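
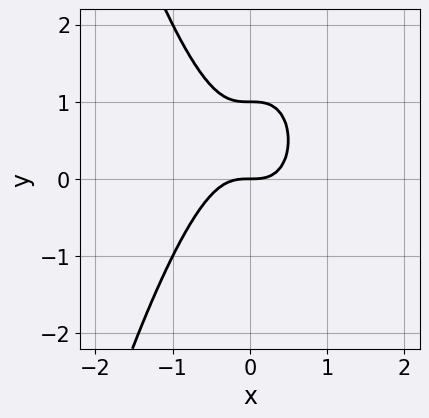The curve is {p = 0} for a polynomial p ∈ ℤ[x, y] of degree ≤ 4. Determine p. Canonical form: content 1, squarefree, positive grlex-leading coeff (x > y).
2*x^3 + y^2 - y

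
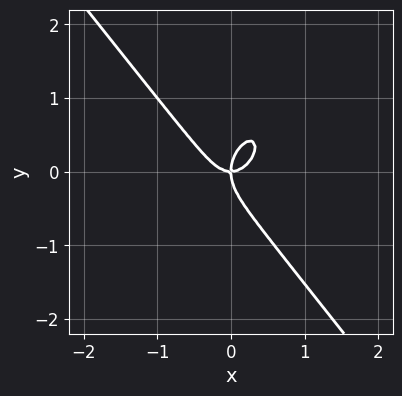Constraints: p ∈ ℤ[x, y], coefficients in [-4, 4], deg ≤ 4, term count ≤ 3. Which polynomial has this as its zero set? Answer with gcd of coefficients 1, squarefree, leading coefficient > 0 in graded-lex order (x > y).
Degree: no degree-2 curve has this shape, so deg p = 3.
Against the integer gridlines: one x-axis crossing is at x = 0; one y-axis crossing is at y = 0.
Putting this together gives p.

2*x^3 + y^3 - x*y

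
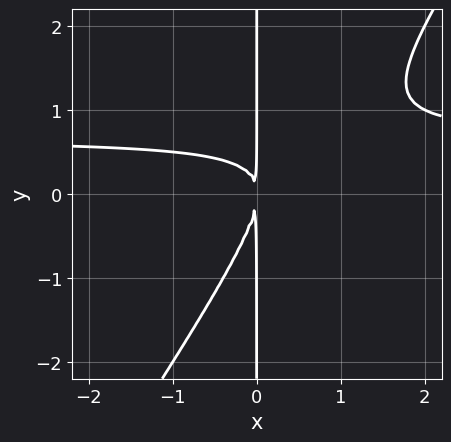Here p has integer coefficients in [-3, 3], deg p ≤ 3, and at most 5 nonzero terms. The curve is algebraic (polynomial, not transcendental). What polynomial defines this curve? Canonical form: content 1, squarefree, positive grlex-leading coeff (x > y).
3*x^2*y - 2*x*y^2 - 2*x^2

(a) The degree is 3 — a generic line meets the curve in up to 3 points.
(b) From the visible intercepts: every point of the y-axis in the box is on the curve.
(c) The integer polynomial consistent with all of this is the stated p.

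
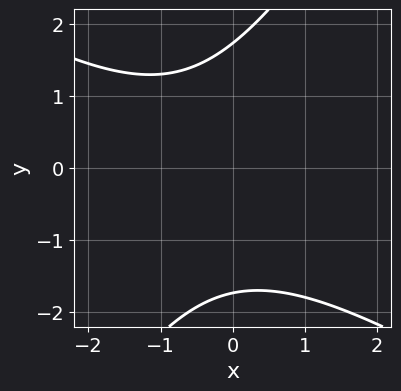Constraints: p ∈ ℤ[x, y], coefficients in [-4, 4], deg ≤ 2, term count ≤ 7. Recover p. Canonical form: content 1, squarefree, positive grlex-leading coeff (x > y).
1. Degree: the shape is more complex than any degree-1 curve, so deg p = 2.
2. Checking where it meets the axes: it misses every integer gridline on the x-axis.
3. The integer polynomial consistent with all of this is the stated p.

x^2 + x*y - y^2 + x + 3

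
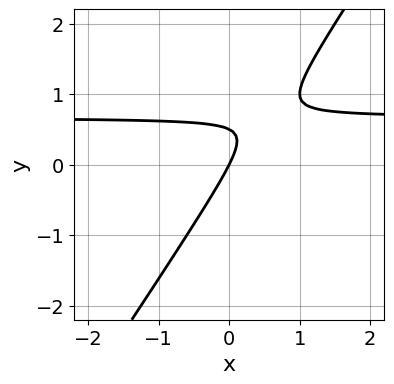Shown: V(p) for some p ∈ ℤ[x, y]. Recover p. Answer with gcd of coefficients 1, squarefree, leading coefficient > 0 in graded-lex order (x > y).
3*x*y - 2*y^2 - 2*x + y

1. deg p = 2. No degree-1 curve has this shape.
2. From the axis intercepts and sections: it crosses the x-axis at the gridline x = 0; it crosses the y-axis at the gridline y = 0.
3. Fitting integer coefficients to these (and the overall shape) gives p.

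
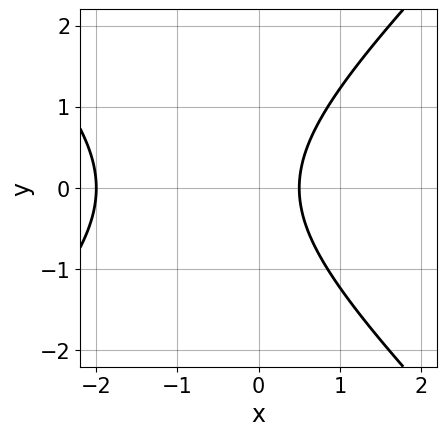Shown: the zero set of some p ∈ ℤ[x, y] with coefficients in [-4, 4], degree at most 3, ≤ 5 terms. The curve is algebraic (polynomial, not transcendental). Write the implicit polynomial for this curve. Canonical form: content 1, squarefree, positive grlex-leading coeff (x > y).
2*x^2 - 2*y^2 + 3*x - 2

The degree is 2 — no degree-1 curve has this shape.
Symmetries: mirror symmetry y ↦ −y ⇒ only even powers of y.
From the axis intercepts and sections: it misses every integer gridline on the y-axis; it crosses the x-axis at the gridline x = -2.
The integer polynomial consistent with all of this is the stated p.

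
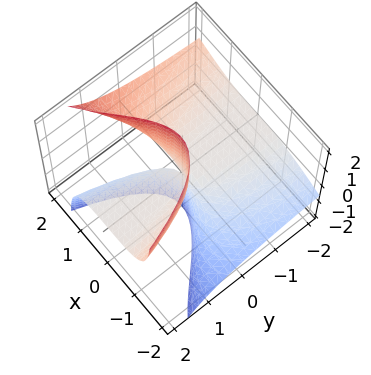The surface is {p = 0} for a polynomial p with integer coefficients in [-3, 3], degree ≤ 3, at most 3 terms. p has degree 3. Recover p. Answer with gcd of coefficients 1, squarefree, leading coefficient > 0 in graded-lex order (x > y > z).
(a) Degree: no degree-2 surface has this shape, so deg p = 3.
(b) Against the integer gridlines: it crosses the x-axis at the gridline x = 0; the visible y-axis segment lies entirely on the surface.
(c) Assembling these constraints gives the stated polynomial.

x^3 - 2*x^2*z + 3*y*z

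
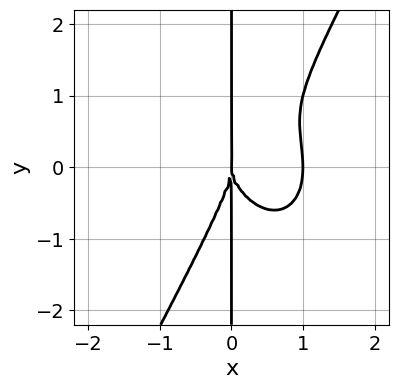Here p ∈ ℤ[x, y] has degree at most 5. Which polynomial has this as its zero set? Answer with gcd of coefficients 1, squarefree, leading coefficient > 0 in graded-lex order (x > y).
1. deg p = 4. No degree-3 curve has this shape.
2. Reading off the gridlines: the visible y-axis segment lies entirely on the curve; among the integer gridlines, it crosses the x-axis at x ∈ {0, 1}.
3. Together with the visible shape, these determine p as stated.

3*x^4 + x^2*y^2 - x*y^3 - 3*x^3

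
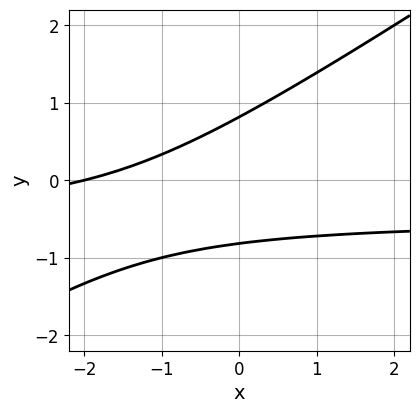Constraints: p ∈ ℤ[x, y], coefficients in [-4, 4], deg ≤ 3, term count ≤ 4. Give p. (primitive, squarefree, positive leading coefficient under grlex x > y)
2*x*y - 3*y^2 + x + 2

(a) Degree: a generic line meets the curve in up to 2 points, so deg p = 2.
(b) From the visible intercepts: one x-axis crossing is at x = -2.
(c) Solving for integer coefficients yields p as stated.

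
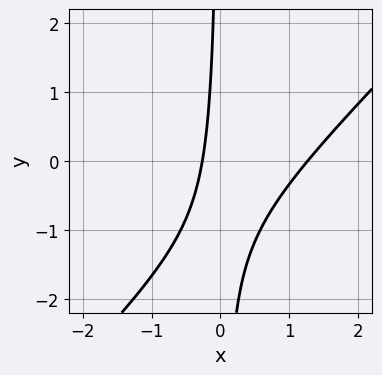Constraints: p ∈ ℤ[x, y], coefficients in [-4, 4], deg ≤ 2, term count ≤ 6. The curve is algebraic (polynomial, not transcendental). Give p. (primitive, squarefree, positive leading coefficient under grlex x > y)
(a) deg p = 2. No degree-1 curve has this shape.
(b) Reading off the gridlines: the curve avoids every integer y-axis point in the box.
(c) These observations pin down the coefficients.

3*x^2 - 3*x*y - 3*x - 1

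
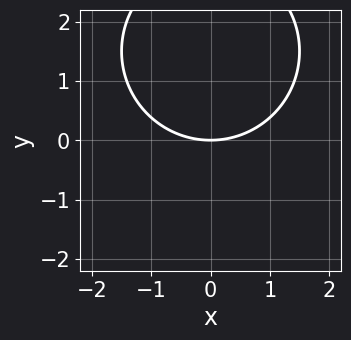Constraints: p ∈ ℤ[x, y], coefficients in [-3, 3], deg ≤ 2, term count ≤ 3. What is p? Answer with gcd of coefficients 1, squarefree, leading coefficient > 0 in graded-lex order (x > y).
1. Degree: the shape is more complex than any degree-1 curve, so deg p = 2.
2. Symmetries: it's symmetric under x → −x, forcing even powers of x.
3. From the axis intercepts and sections: one x-axis crossing is at x = 0; it crosses the y-axis at the gridline y = 0.
4. The integer polynomial consistent with all of this is the stated p.

x^2 + y^2 - 3*y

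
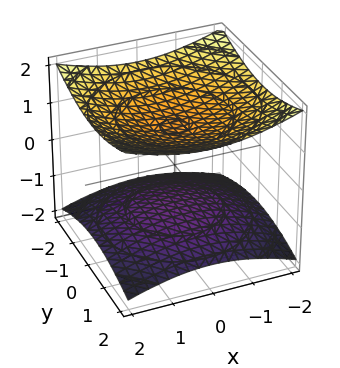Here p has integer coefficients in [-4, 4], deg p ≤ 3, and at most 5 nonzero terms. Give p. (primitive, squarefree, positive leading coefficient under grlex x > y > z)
x^2 + y^2 - 3*z^2 + 3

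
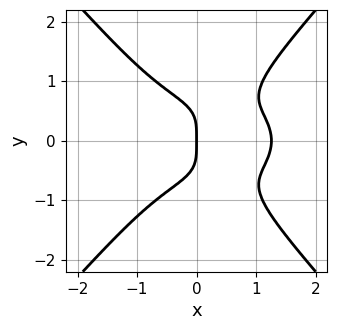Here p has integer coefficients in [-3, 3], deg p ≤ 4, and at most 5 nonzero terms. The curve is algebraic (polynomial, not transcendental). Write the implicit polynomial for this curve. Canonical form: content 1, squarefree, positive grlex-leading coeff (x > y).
First, degree: no degree-3 curve has this shape, so deg p = 4.
Then, symmetries: mirror symmetry y ↦ −y ⇒ only even powers of y.
Next, from the axis intercepts and sections: it crosses the y-axis at the gridline y = 0; it meets the x-axis at x = 0 (among the integer gridlines).
Finally, matching integer coefficients to the picture gives p.

x^4 + 3*x^2*y^2 - 3*y^4 - 2*x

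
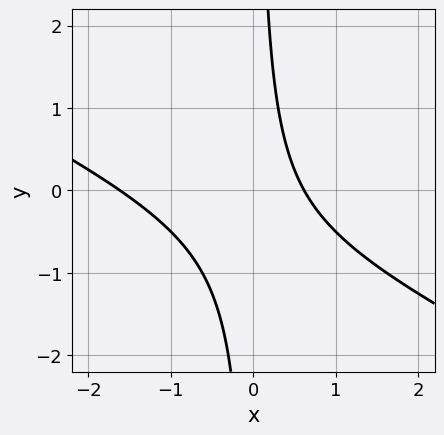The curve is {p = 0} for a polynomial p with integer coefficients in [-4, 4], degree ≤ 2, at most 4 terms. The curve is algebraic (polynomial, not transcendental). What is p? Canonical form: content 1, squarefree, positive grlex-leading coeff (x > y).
First, deg p = 2.
Next, reading off the gridlines: it misses every integer gridline on the y-axis.
Finally, these observations pin down the coefficients.

x^2 + 2*x*y + x - 1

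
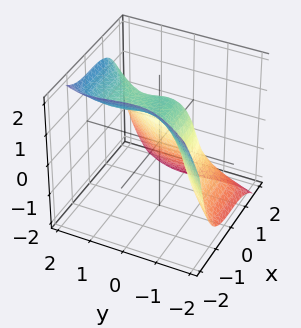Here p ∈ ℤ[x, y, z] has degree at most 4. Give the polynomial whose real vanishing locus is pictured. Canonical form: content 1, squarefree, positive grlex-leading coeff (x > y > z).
3*x^3 - 2*y^3 + 2*y^2*z + z^3 - 2

First, degree: the shape is more complex than any degree-2 surface, so deg p = 3.
Next, from the axis intercepts and sections: it crosses the y-axis at the gridline y = -1.
Finally, together with the visible shape, these determine p as stated.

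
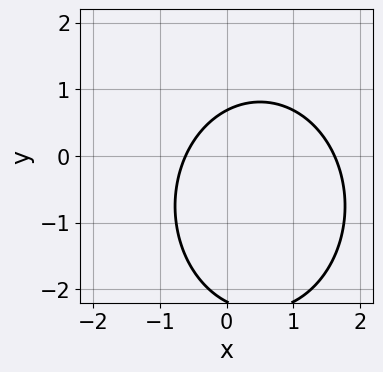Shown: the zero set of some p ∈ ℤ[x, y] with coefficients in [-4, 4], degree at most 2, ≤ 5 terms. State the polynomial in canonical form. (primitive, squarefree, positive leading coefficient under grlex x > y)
3*x^2 + 2*y^2 - 3*x + 3*y - 3

Degree: the shape is more complex than any degree-1 curve, so deg p = 2.
Matching integer coefficients to the picture gives p.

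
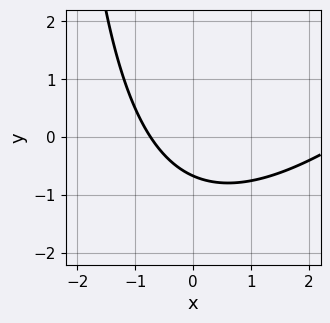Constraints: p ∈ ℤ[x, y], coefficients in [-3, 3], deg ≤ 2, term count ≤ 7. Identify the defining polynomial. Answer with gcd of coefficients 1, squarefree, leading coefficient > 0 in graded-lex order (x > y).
1. Degree: the shape is more complex than any degree-1 curve, so deg p = 2.
2. Solving for integer coefficients yields p as stated.

x^2 - x*y - 2*x - 3*y - 2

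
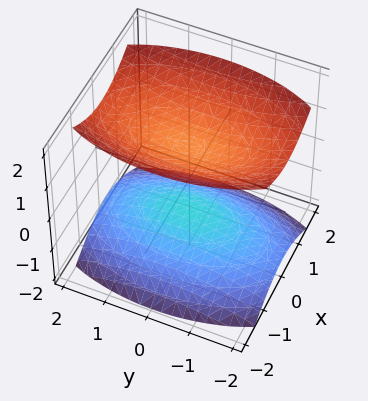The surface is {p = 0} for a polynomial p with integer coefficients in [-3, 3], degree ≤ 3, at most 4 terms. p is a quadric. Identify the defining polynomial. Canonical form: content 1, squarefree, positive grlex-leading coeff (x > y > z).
3*x^2 + y^2 - 3*z^2 + 3

1. The picture has 2 separate pieces. They look like related sheets of one shape, so recover p as a whole.
2. The degree is 2 — two sheets facing apart; a quadric.
3. Symmetries: the y ↦ −y reflection is a symmetry, so y appears only in even powers; it's symmetric under x → −x, forcing even powers of x; the z ↦ −z reflection is a symmetry, so z appears only in even powers.
4. Reading off the gridlines: the surface avoids every integer y-axis point in the box; no x-intercept at any integer in the box; the z-axis gridline crossings are at z ∈ {-1, 1}.
5. Solving for integer coefficients yields p as stated.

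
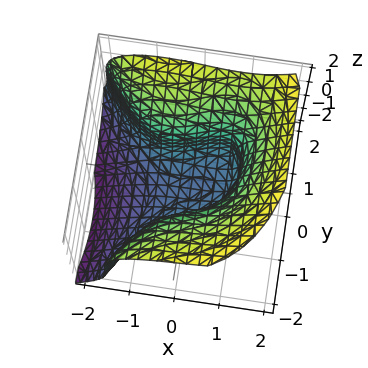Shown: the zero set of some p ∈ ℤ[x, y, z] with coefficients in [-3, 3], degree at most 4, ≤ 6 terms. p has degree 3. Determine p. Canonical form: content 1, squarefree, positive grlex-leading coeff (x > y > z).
2*x^3 - 2*z^3 - 2*x*y + 3*y^2 - 2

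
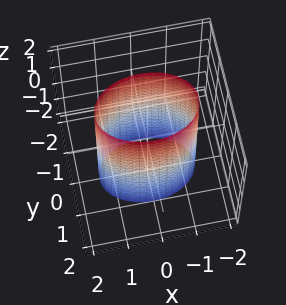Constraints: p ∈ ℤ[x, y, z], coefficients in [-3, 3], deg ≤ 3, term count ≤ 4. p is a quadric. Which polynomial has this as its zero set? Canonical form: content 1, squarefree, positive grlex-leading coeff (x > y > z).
1. deg p = 2. A cylinder; a quadric.
2. Symmetries: the y ↦ −y reflection is a symmetry, so y appears only in even powers; the x ↦ −x reflection is a symmetry, so x appears only in even powers; it's symmetric under z → −z, forcing even powers of z.
3. Reading off the gridlines: no z-intercept at any integer in the box; the y-axis gridline crossings are at y ∈ {-1, 1}.
4. These observations pin down the coefficients.

x^2 + 2*y^2 - 2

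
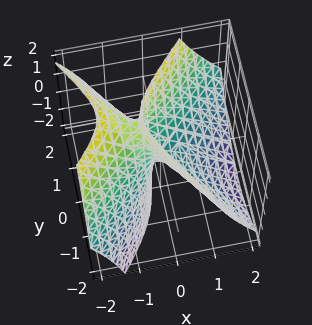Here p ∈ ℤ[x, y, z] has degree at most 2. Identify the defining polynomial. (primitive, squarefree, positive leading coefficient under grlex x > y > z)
First, deg p = 2. The shape is more complex than any degree-1 surface.
Then, observable constraints: it meets the z-axis at z = 0 (among the integer gridlines); it meets the y-axis at y = 0 (among the integer gridlines).
Finally, assembling these constraints gives the stated polynomial.

3*x^2 - x*y + 3*x*z - 2*y^2 + z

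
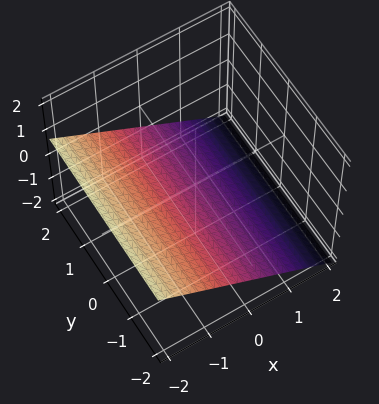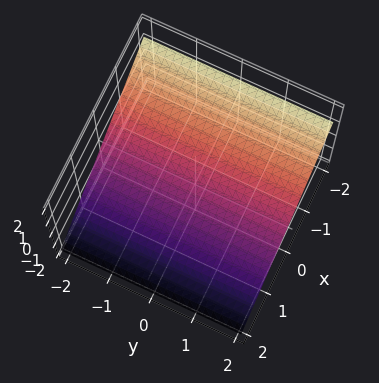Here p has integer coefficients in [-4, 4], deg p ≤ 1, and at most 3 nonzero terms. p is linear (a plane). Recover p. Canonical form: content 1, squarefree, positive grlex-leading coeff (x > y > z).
2*x + 3*z + 2

1. The degree is 1 — the surface is flat (a plane).
2. Checking where it meets the axes: it meets the x-axis at x = -1 (among the integer gridlines); it misses every integer gridline on the y-axis.
3. The integer polynomial consistent with all of this is the stated p.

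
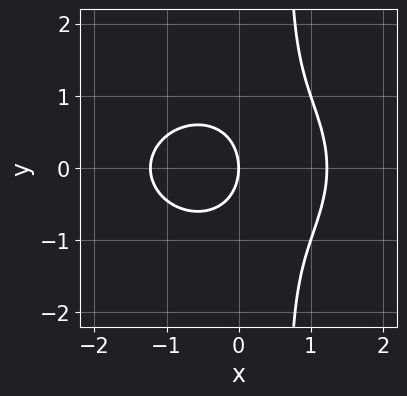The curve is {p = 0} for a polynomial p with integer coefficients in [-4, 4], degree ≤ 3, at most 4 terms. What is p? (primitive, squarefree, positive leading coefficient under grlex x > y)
First, deg p = 3.
Then, symmetries: mirror symmetry y ↦ −y ⇒ only even powers of y.
Next, checking where it meets the axes: it meets the x-axis at x = 0 (among the integer gridlines); it meets the y-axis at y = 0 (among the integer gridlines).
Finally, assembling these constraints gives the stated polynomial.

2*x^3 + 3*x*y^2 - 2*y^2 - 3*x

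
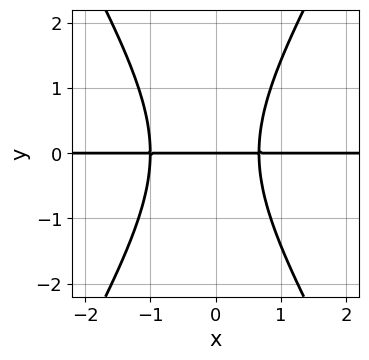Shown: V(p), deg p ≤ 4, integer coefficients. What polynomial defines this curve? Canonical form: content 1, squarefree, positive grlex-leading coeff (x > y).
3*x^2*y - y^3 + x*y - 2*y

(a) Degree: no degree-2 curve has this shape, so deg p = 3.
(b) Against the integer gridlines: it meets the y-axis at y = 0 (among the integer gridlines); the visible x-axis segment lies entirely on the curve.
(c) Fitting integer coefficients to these (and the overall shape) gives p.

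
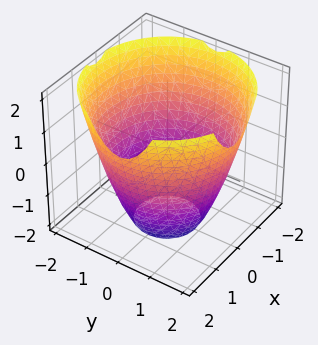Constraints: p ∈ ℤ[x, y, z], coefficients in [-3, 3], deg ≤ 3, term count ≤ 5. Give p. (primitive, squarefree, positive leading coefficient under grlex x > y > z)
x^2 + y^2 - z - 3

(a) The degree is 2 — no degree-1 surface has this shape.
(b) By symmetry, the z-axis is an axis of rotation, so x and y enter only as x² + y².
(c) From the visible intercepts: no z-intercept at any integer in the box; a circular section at z = -2 has radius exactly 1.
(d) Putting this together gives p.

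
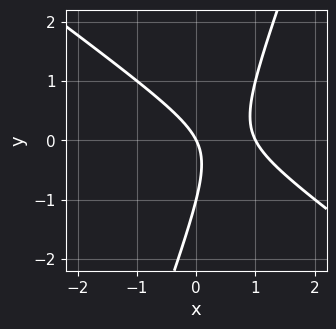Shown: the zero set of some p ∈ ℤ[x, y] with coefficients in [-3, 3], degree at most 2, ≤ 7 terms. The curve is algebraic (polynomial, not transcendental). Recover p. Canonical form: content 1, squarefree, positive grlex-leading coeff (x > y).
2*x^2 + 2*x*y - y^2 - 2*x - y

The degree is 2 — the shape is more complex than any degree-1 curve.
Against the integer gridlines: the x-axis gridline crossings are at x ∈ {0, 1}; the y-axis gridline crossings are at y ∈ {-1, 0}.
The integer polynomial consistent with all of this is the stated p.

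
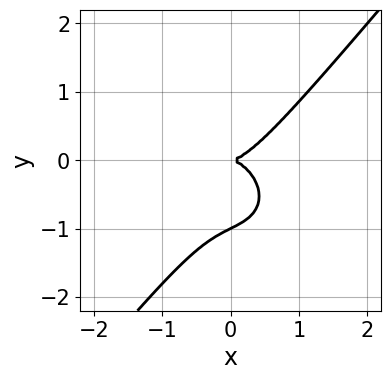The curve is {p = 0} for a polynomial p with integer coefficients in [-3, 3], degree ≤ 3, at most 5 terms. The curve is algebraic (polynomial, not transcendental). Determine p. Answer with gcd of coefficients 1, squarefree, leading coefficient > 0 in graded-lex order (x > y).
The degree is 3 — no degree-2 curve has this shape.
From the visible intercepts: the y-axis gridline crossings are at y ∈ {-1, 0}; it crosses the x-axis at the gridline x = 0.
Together with the visible shape, these determine p as stated.

2*x^3 + x*y^2 - 2*y^3 - 2*y^2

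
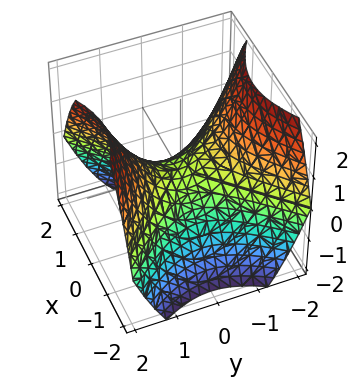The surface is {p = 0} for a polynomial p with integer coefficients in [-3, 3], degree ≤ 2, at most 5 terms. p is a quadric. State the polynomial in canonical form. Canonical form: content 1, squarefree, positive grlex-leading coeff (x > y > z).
1. Degree: a saddle surface; a quadric, so deg p = 2.
2. Symmetries: mirror symmetry y ↦ −y ⇒ only even powers of y; the x ↦ −x reflection is a symmetry, so x appears only in even powers.
3. Checking where it meets the axes: it crosses the z-axis at the gridline z = 0; it crosses the y-axis at the gridline y = 0.
4. Assembling these constraints gives the stated polynomial.

2*x^2 - 2*y^2 + 3*z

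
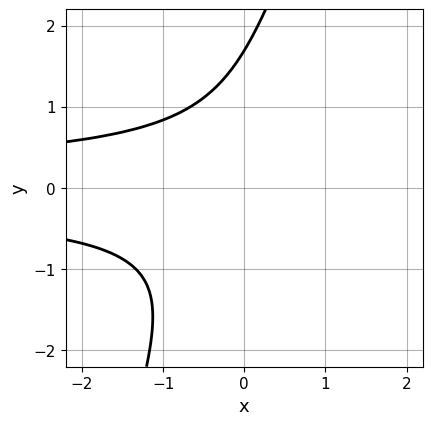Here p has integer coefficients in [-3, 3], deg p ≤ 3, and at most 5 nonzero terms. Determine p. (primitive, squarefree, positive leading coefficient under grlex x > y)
Degree: a generic line meets the curve in up to 3 points, so deg p = 3.
From the axis intercepts and sections: no x-intercept at any integer in the box.
The integer polynomial consistent with all of this is the stated p.

3*x*y^2 - y^3 + y^2 + 2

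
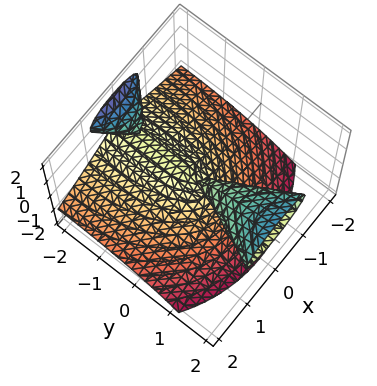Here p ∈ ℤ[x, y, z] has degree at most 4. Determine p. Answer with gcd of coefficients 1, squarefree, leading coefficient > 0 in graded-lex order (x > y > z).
(a) There are 2 components. Treating them together as one polynomial.
(b) Degree: no degree-2 surface has this shape, so deg p = 3.
(c) Against the integer gridlines: it meets the z-axis at z = 0 (among the integer gridlines); every point of the y-axis in the box is on the surface; one x-axis crossing is at x = 0.
(d) Fitting integer coefficients to these (and the overall shape) gives p.

y^2*z - 2*y*z^2 - 3*z^3 - 3*x^2 + 2*y*z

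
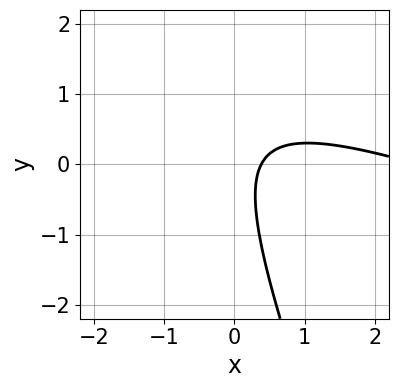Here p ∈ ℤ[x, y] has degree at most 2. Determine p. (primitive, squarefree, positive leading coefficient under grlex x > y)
1. deg p = 2. No degree-1 curve has this shape.
2. Checking where it meets the axes: it misses every integer gridline on the y-axis.
3. The integer polynomial consistent with all of this is the stated p.

x^2 + 3*x*y + y^2 - 3*x + 1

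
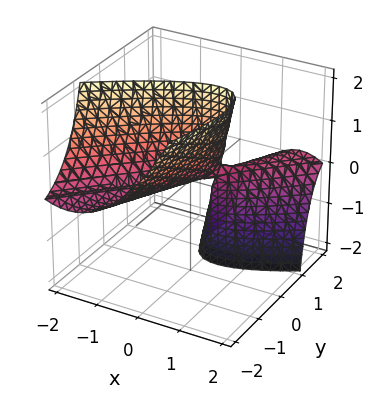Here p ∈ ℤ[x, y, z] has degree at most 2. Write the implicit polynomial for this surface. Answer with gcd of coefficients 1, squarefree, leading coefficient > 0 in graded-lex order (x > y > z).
First, degree: no degree-1 surface has this shape, so deg p = 2.
Then, from the visible intercepts: one z-axis crossing is at z = 0; it meets the x-axis at x = 0 (among the integer gridlines); it crosses the y-axis at the gridline y = 0.
Finally, assembling these constraints gives the stated polynomial.

2*x^2 - 3*x*y + y^2 + 2*y*z - z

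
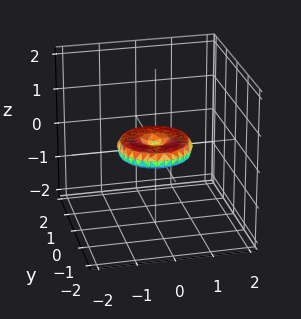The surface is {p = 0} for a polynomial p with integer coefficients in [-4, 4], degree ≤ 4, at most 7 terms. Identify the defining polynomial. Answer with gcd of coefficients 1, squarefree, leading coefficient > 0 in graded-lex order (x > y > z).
x^4 + 2*x^2*y^2 + y^4 - x^2 - y^2 + 3*z^2

deg p = 4. The shape is more complex than any degree-3 surface.
Symmetries: the z-axis is an axis of rotation, so x and y enter only as x² + y².
Observable constraints: among the integer gridlines, it crosses the y-axis at y ∈ {-1, 0, 1}; it crosses the z-axis at the gridline z = 0.
Together with the visible shape, these determine p as stated. Check: (1, 0, 0) on the x-axis lies on the surface, and p(1, 0, 0) = 0. ✓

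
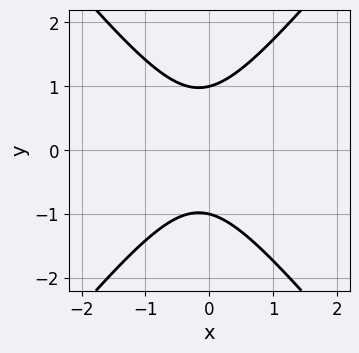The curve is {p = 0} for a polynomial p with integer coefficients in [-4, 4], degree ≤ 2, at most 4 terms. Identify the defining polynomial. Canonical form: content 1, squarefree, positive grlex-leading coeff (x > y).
1. The degree is 2 — no degree-1 curve has this shape.
2. Symmetries: the y ↦ −y reflection is a symmetry, so y appears only in even powers.
3. From the axis intercepts and sections: it misses every integer gridline on the x-axis; the y-axis gridline crossings are at y ∈ {-1, 1}.
4. The integer polynomial consistent with all of this is the stated p.

3*x^2 - 2*y^2 + x + 2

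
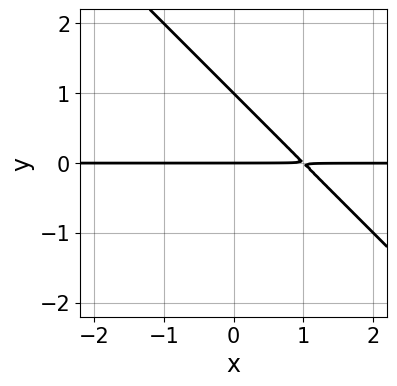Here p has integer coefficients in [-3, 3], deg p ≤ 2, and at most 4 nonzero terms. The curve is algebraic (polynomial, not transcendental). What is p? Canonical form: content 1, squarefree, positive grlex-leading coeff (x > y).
x*y + y^2 - y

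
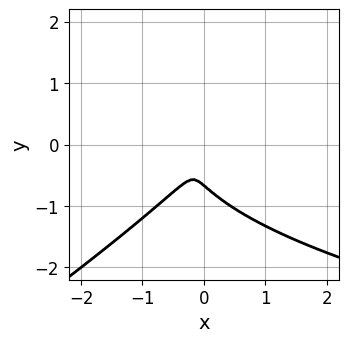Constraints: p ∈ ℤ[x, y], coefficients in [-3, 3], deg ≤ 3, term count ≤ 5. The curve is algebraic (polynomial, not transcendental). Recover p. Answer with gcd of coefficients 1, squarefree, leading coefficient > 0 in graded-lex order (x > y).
2*x*y^2 - 3*y^3 - 3*x^2 + 3*x*y - 2*y^2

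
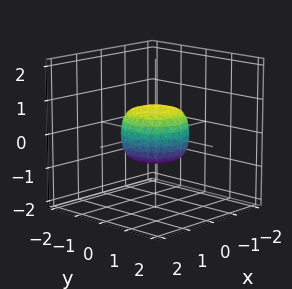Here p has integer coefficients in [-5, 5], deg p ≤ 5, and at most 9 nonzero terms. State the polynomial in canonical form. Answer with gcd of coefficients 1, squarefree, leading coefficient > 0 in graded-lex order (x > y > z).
First, degree: no degree-3 surface has this shape, so deg p = 4.
Then, symmetries: the z-axis is an axis of rotation, so x and y enter only as x² + y².
Next, checking where it meets the axes: the x-axis gridline crossings are at x ∈ {-1, 1}; a circular section at z = 0 has radius exactly 1; among the integer gridlines, it crosses the y-axis at y ∈ {-1, 1}.
Finally, putting this together gives p.

2*x^4 + 4*x^2*y^2 + 2*y^4 - x^2 - y^2 + 2*z^2 - 1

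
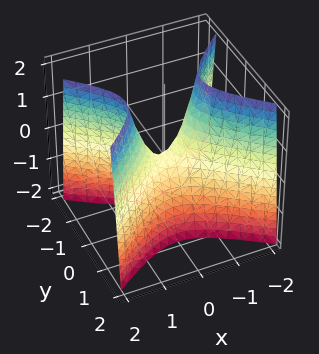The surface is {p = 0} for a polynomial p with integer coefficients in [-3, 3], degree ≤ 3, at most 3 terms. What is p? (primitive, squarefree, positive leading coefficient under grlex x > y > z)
(a) Degree: a hyperbolic paraboloid; a quadric, so deg p = 2.
(b) Symmetries: it's symmetric under x → −x, forcing even powers of x; it's symmetric under y → −y, forcing even powers of y.
(c) From the axis intercepts and sections: one z-axis crossing is at z = 0; it crosses the y-axis at the gridline y = 0; it crosses the x-axis at the gridline x = 0.
(d) These observations pin down the coefficients.

2*x^2 - 3*y^2 - z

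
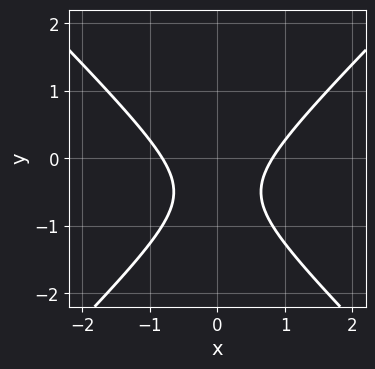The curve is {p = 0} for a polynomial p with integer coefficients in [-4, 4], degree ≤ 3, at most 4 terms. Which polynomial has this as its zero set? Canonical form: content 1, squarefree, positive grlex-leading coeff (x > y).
3*x^2 - 3*y^2 - 3*y - 2

First, degree: the shape is more complex than any degree-1 curve, so deg p = 2.
Next, symmetries: the x ↦ −x reflection is a symmetry, so x appears only in even powers.
Then, checking where it meets the axes: no y-intercept at any integer in the box.
Finally, these observations pin down the coefficients.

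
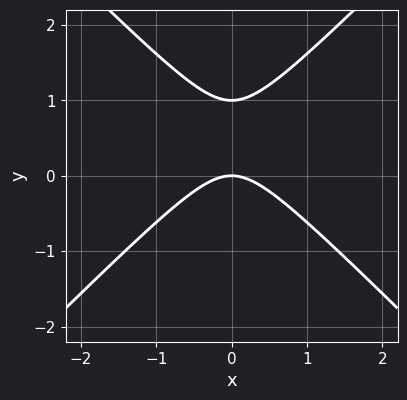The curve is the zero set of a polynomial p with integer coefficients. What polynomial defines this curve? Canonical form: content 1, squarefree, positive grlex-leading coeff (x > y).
1. The degree is 2 — the shape is more complex than any degree-1 curve.
2. Symmetries: the x ↦ −x reflection is a symmetry, so x appears only in even powers.
3. Reading off the gridlines: the y-axis gridline crossings are at y ∈ {0, 1}; one x-axis crossing is at x = 0.
4. Together with the visible shape, these determine p as stated.

x^2 - y^2 + y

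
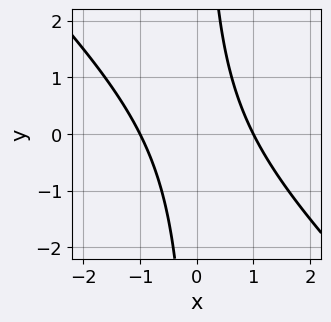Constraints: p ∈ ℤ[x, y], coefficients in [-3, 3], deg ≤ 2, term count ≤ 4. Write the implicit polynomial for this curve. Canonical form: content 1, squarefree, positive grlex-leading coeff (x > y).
x^2 + x*y - 1

1. The degree is 2 — the shape is more complex than any degree-1 curve.
2. Against the integer gridlines: it misses every integer gridline on the y-axis; the x-axis gridline crossings are at x ∈ {-1, 1}.
3. These observations pin down the coefficients.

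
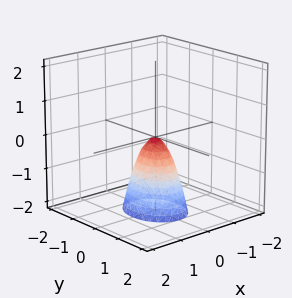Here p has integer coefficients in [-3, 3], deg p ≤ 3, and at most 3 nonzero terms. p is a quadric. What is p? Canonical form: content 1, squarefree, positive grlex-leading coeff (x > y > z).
3*x^2 + 2*y^2 + z

First, degree: a paraboloid; a quadric, so deg p = 2.
Next, symmetries: mirror symmetry x ↦ −x ⇒ only even powers of x; it's symmetric under y → −y, forcing even powers of y.
Next, against the integer gridlines: one y-axis crossing is at y = 0; it crosses the z-axis at the gridline z = 0; one x-axis crossing is at x = 0.
Finally, assembling these constraints gives the stated polynomial.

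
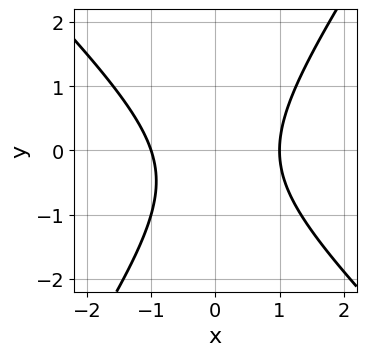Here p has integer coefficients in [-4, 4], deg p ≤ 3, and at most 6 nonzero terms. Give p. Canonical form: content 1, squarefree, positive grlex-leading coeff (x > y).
deg p = 2. The shape is more complex than any degree-1 curve.
Reading off the gridlines: among the integer gridlines, it crosses the x-axis at x ∈ {-1, 1}; the curve avoids every integer y-axis point in the box.
These observations pin down the coefficients.

3*x^2 + x*y - 2*y^2 - y - 3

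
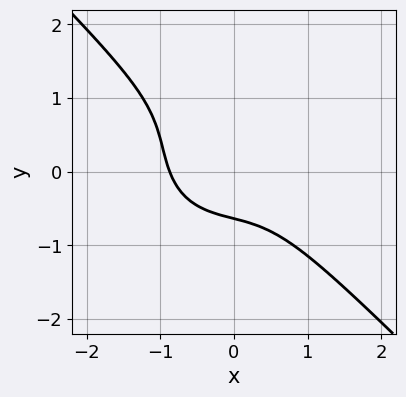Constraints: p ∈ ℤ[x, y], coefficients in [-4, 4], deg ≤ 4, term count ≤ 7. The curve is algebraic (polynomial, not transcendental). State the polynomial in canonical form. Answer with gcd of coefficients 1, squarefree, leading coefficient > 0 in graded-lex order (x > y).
1. deg p = 3. No degree-2 curve has this shape.
2. Solving for integer coefficients yields p as stated.

3*x^3 + 3*y^3 - 3*x*y - 3*y^2 + 2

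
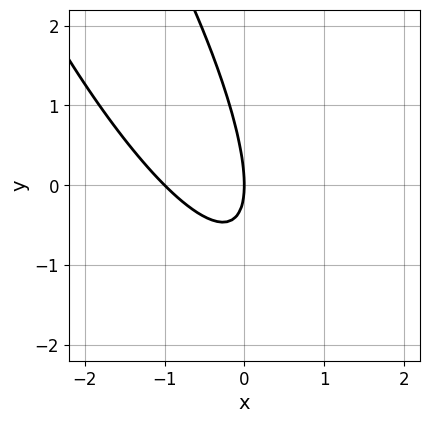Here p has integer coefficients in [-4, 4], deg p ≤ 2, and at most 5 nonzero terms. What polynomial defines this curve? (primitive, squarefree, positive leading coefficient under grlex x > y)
3*x^2 + 3*x*y + y^2 + 3*x

(a) The degree is 2 — no degree-1 curve has this shape.
(b) Against the integer gridlines: among the integer gridlines, it crosses the x-axis at x ∈ {-1, 0}; it meets the y-axis at y = 0 (among the integer gridlines).
(c) Assembling these constraints gives the stated polynomial.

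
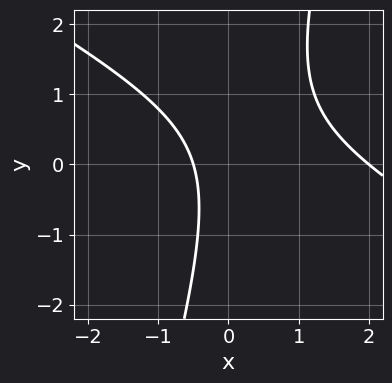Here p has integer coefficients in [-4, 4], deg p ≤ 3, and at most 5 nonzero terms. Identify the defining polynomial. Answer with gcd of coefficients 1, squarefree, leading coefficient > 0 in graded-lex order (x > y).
(a) The degree is 2 — a generic line meets the curve in up to 2 points.
(b) Against the integer gridlines: it crosses the x-axis at the gridline x = 2; it misses every integer gridline on the y-axis.
(c) These observations pin down the coefficients.

2*x^2 + 3*x*y - y^2 - 3*x - 2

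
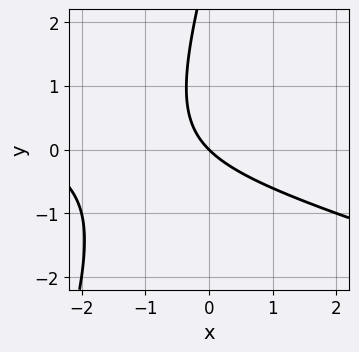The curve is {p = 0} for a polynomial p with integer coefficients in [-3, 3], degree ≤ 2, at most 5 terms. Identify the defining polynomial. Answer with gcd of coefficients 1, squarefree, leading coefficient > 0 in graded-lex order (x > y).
x^2 + 3*x*y - y^2 + 3*x + 3*y

(a) The degree is 2 — a generic line meets the curve in up to 2 points.
(b) Checking where it meets the axes: one y-axis crossing is at y = 0; it meets the x-axis at x = 0 (among the integer gridlines).
(c) These observations pin down the coefficients.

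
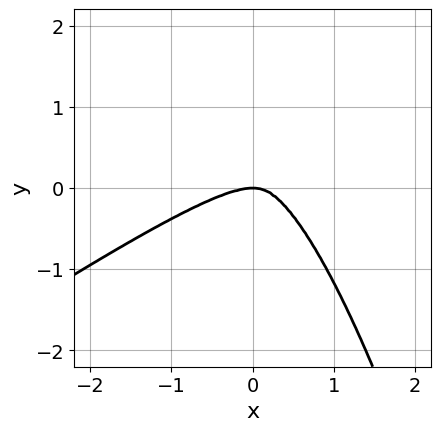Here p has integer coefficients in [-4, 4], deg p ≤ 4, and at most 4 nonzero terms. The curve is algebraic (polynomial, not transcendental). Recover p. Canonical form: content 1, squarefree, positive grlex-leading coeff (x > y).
deg p = 4. A generic line meets the curve in up to 4 points.
From the visible intercepts: it crosses the y-axis at the gridline y = 0; one x-axis crossing is at x = 0.
Solving for integer coefficients yields p as stated.

2*x^4 - 3*x^3*y + 2*x^2*y + 2*y^3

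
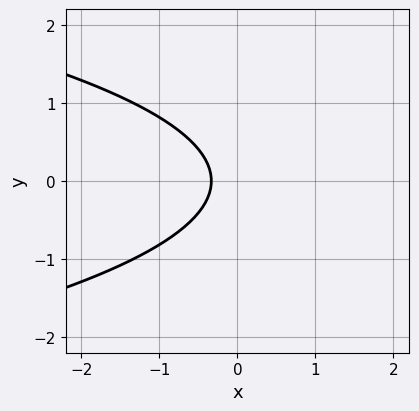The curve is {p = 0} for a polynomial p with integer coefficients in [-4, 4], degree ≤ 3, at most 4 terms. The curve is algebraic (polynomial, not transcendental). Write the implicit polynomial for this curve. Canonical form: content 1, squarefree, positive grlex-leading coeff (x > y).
(a) The degree is 2 — the shape is more complex than any degree-1 curve.
(b) Symmetries: the y ↦ −y reflection is a symmetry, so y appears only in even powers.
(c) Checking where it meets the axes: the curve avoids every integer y-axis point in the box.
(d) These observations pin down the coefficients.

3*y^2 + 3*x + 1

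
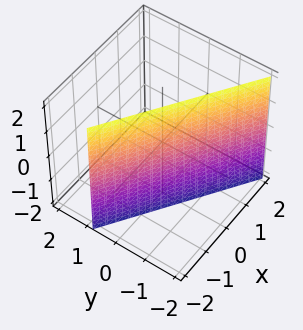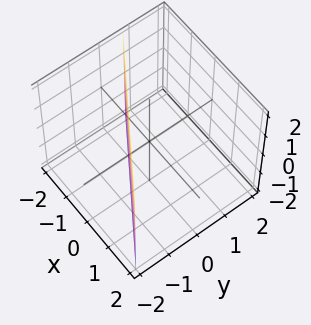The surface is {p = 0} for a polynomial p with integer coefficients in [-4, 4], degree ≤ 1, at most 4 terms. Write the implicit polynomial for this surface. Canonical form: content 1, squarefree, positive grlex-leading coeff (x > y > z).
2*x + 3*y + 2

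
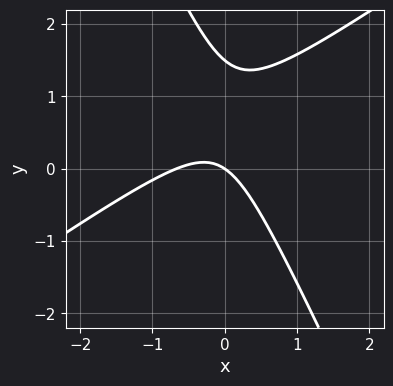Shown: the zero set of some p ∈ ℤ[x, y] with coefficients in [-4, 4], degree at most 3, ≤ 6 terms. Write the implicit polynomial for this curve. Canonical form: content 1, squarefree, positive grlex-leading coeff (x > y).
3*x^2 - 3*x*y - 2*y^2 + 2*x + 3*y

(a) The degree is 2 — the shape is more complex than any degree-1 curve.
(b) Against the integer gridlines: it meets the y-axis at y = 0 (among the integer gridlines); one x-axis crossing is at x = 0.
(c) Putting this together gives p.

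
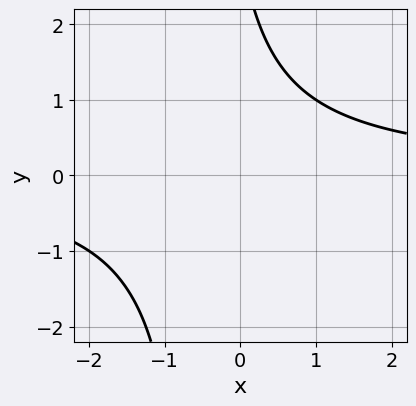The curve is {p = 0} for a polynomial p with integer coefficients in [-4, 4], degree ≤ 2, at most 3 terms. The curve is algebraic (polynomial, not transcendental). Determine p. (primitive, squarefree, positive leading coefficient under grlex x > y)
2*x*y + y - 3

First, deg p = 2.
Next, from the axis intercepts and sections: no y-intercept at any integer in the box; the curve avoids every integer x-axis point in the box.
Finally, fitting integer coefficients to these (and the overall shape) gives p.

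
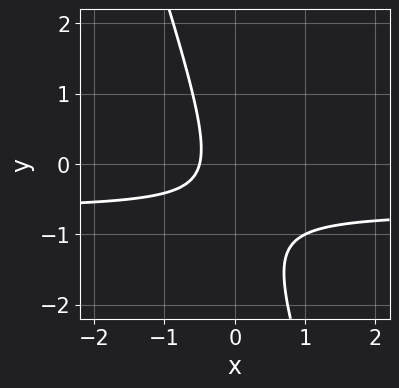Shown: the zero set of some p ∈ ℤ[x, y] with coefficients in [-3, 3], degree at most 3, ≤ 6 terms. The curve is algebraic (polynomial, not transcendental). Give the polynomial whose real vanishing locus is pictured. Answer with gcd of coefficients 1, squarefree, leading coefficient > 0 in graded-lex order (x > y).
3*x*y + y^2 + 2*x + y + 1

1. deg p = 2.
2. Observable constraints: the curve avoids every integer y-axis point in the box.
3. These observations pin down the coefficients.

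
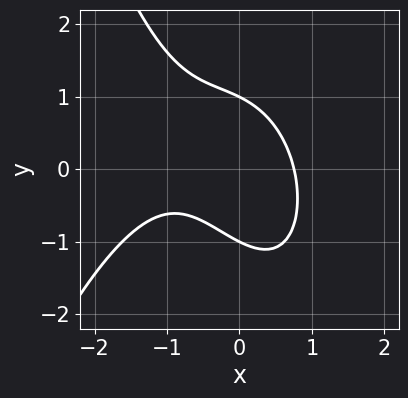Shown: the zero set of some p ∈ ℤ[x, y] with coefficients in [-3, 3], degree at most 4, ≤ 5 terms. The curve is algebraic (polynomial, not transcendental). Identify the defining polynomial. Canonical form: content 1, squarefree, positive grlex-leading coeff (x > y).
x^3 + x^2 + x*y + y^2 - 1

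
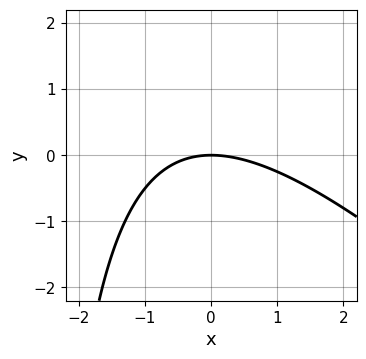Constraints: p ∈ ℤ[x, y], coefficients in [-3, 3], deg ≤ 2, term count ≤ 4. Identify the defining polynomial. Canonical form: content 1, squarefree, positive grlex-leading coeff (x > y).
1. The degree is 2 — no degree-1 curve has this shape.
2. From the visible intercepts: one x-axis crossing is at x = 0; one y-axis crossing is at y = 0.
3. Fitting integer coefficients to these (and the overall shape) gives p.

x^2 + x*y + 3*y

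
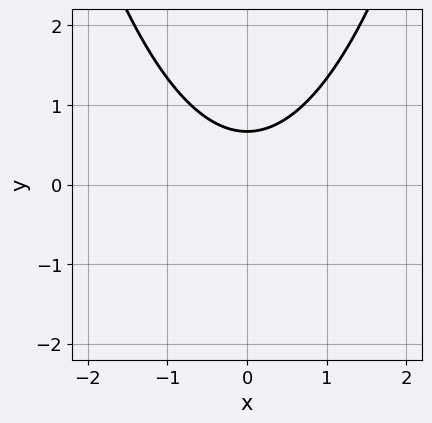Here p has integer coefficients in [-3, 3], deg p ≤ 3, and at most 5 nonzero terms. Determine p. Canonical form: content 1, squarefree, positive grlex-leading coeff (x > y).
2*x^2 - 3*y + 2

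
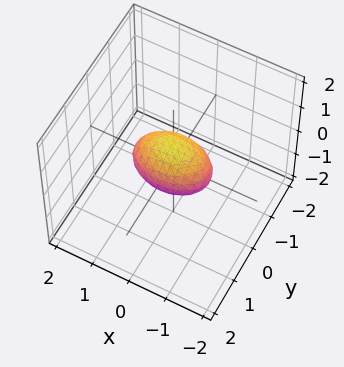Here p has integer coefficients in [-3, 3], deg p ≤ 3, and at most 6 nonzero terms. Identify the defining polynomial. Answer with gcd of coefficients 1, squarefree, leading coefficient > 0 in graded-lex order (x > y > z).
x^2 + 2*y^2 + 2*z^2 - 1

The degree is 2 — a closed, bounded, convex surface; a quadric.
Symmetries: it's symmetric under z → −z, forcing even powers of z; it's symmetric under x → −x, forcing even powers of x; it's symmetric under y → −y, forcing even powers of y.
From the axis intercepts and sections: among the integer gridlines, it crosses the x-axis at x ∈ {-1, 1}.
Together with the visible shape, these determine p as stated.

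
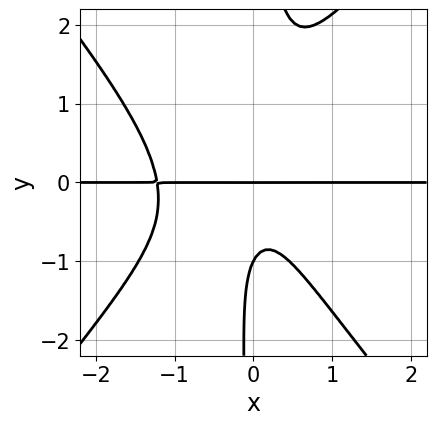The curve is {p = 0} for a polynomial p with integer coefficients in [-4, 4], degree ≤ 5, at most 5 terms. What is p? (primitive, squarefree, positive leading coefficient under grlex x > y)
(a) The degree is 4 — a generic line meets the curve in up to 4 points.
(b) From the visible intercepts: the visible x-axis segment lies entirely on the curve; among the integer gridlines, it crosses the y-axis at y ∈ {-1, 0}.
(c) Putting this together gives p.

3*x^3*y - 2*x*y^3 + 3*x^2*y + y^2 + y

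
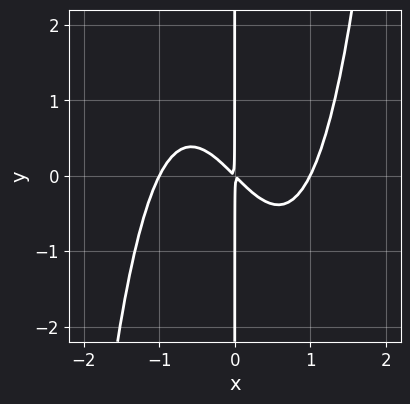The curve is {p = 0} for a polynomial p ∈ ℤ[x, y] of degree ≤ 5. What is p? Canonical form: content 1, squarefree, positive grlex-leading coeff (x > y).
x^4 - x^2 - x*y

(a) Degree: the shape is more complex than any degree-3 curve, so deg p = 4.
(b) From the visible intercepts: every point of the y-axis in the box is on the curve; among the integer gridlines, it crosses the x-axis at x ∈ {-1, 1}.
(c) Fitting integer coefficients to these (and the overall shape) gives p.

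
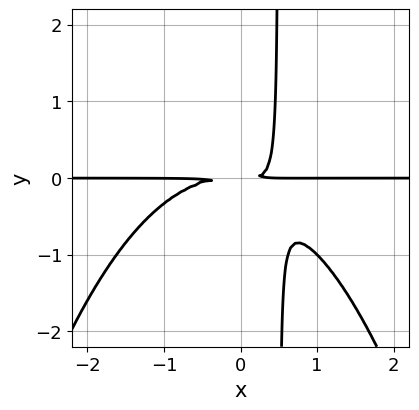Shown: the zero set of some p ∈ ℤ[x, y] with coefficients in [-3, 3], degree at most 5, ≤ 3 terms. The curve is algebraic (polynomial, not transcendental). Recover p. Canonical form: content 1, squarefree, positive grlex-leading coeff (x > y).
Degree: the shape is more complex than any degree-3 curve, so deg p = 4.
Against the integer gridlines: the visible x-axis segment lies entirely on the curve.
These observations pin down the coefficients.

x^3*y + 2*x*y^2 - y^2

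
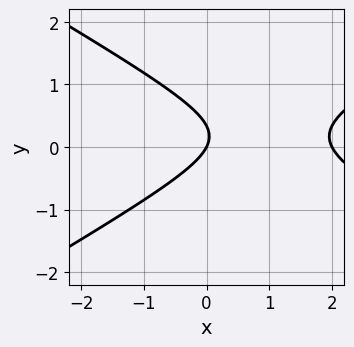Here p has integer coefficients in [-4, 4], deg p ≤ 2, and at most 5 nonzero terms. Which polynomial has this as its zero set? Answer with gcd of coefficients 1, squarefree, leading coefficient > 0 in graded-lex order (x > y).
First, deg p = 2. No degree-1 curve has this shape.
Next, from the visible intercepts: among the integer gridlines, it crosses the x-axis at x ∈ {0, 2}; it crosses the y-axis at the gridline y = 0.
Finally, the integer polynomial consistent with all of this is the stated p.

x^2 - 3*y^2 - 2*x + y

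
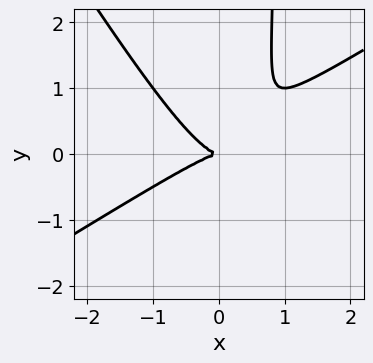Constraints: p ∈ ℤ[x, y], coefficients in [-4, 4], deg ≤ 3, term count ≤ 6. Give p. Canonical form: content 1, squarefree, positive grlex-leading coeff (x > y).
x^3 - x^2*y - x*y^2 + y^2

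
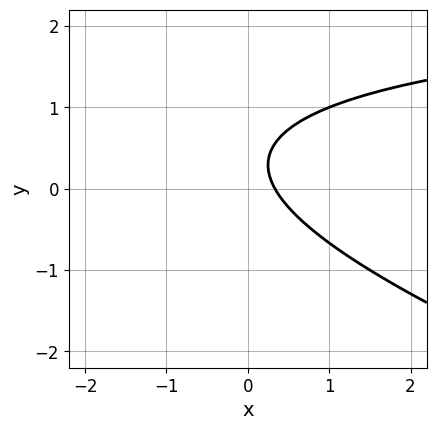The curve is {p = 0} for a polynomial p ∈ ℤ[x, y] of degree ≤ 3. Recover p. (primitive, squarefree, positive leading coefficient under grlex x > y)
x*y + 3*y^2 - 3*x - 2*y + 1

(a) Degree: the shape is more complex than any degree-1 curve, so deg p = 2.
(b) Observable constraints: it misses every integer gridline on the y-axis.
(c) Solving for integer coefficients yields p as stated.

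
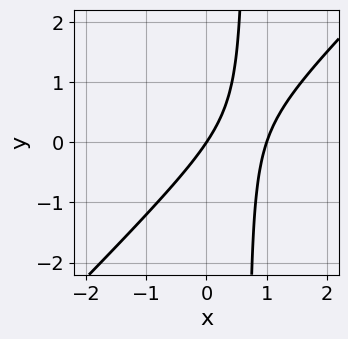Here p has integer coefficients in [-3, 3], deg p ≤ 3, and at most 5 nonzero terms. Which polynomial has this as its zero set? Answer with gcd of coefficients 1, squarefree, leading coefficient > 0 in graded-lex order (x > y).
3*x^2 - 3*x*y - 3*x + 2*y

deg p = 2. The shape is more complex than any degree-1 curve.
Reading off the gridlines: the x-axis gridline crossings are at x ∈ {0, 1}; one y-axis crossing is at y = 0.
Together with the visible shape, these determine p as stated.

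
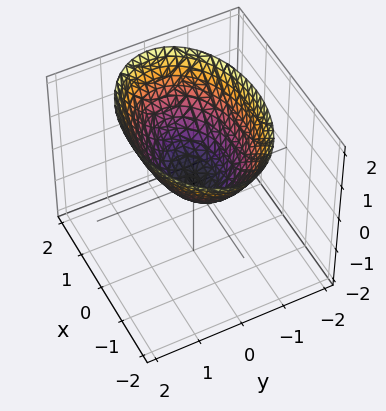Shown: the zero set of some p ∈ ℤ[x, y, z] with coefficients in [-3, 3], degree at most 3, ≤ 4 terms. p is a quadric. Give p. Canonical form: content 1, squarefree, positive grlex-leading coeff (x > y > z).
x^2 + 2*y^2 - 2*z

Degree: a paraboloid; a quadric, so deg p = 2.
Symmetries: it's symmetric under x → −x, forcing even powers of x; it's symmetric under y → −y, forcing even powers of y.
From the visible intercepts: it crosses the y-axis at the gridline y = 0; it meets the z-axis at z = 0 (among the integer gridlines).
Assembling these constraints gives the stated polynomial.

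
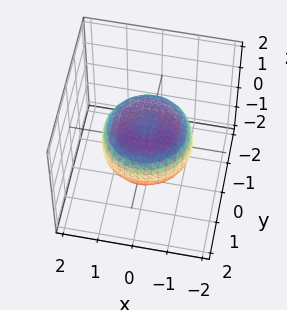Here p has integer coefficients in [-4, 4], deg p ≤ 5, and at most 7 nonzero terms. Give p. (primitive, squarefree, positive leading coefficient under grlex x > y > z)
x^4 + 2*x^2*y^2 + y^4 - x^2 - y^2 + 2*z^2 - 1

(a) The degree is 4 — no degree-3 surface has this shape.
(b) Symmetry: every cross-section ⟂ z is a circle, so x, y appear only via x² + y².
(c) From the axis intercepts and sections: a circular section at z = 0 has radius between 1 and 2.
(d) Together with the visible shape, these determine p as stated.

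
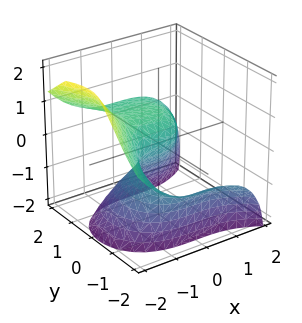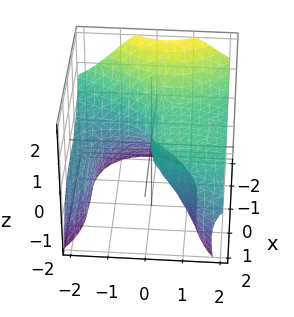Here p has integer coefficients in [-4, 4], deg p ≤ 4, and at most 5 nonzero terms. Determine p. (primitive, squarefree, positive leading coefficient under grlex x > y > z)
x^3 + 2*y^2*z + 2*z^2 - 2*y

(a) Degree: the shape is more complex than any degree-2 surface, so deg p = 3.
(b) Checking where it meets the axes: one y-axis crossing is at y = 0; it crosses the x-axis at the gridline x = 0; it meets the z-axis at z = 0 (among the integer gridlines).
(c) Matching integer coefficients to the picture gives p.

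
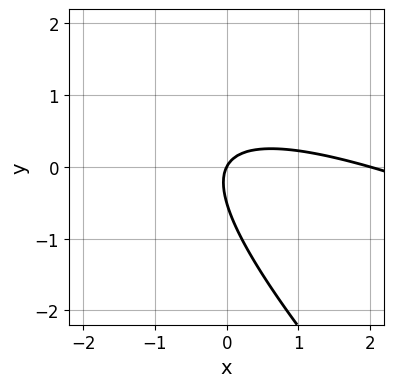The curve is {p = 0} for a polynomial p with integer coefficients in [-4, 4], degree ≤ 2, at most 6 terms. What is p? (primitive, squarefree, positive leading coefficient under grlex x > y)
First, the degree is 2 — a generic line meets the curve in up to 2 points.
Then, observable constraints: it crosses the y-axis at the gridline y = 0; the x-axis gridline crossings are at x ∈ {0, 2}.
Finally, fitting integer coefficients to these (and the overall shape) gives p.

x^2 + 3*x*y + 2*y^2 - 2*x + y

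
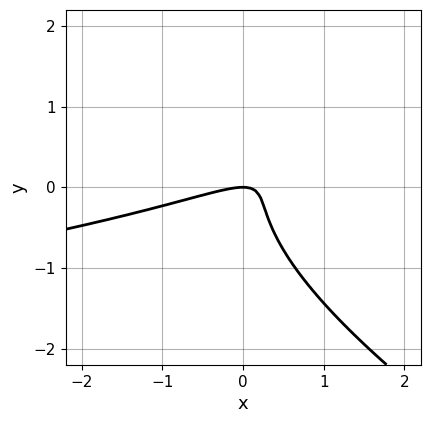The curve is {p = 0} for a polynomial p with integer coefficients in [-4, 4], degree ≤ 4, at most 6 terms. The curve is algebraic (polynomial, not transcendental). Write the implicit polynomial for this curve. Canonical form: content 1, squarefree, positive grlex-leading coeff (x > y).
deg p = 3. No degree-2 curve has this shape.
Against the integer gridlines: it crosses the y-axis at the gridline y = 0; it crosses the x-axis at the gridline x = 0.
The integer polynomial consistent with all of this is the stated p.

x*y^2 + 2*y^3 + x^2 - 3*x*y + y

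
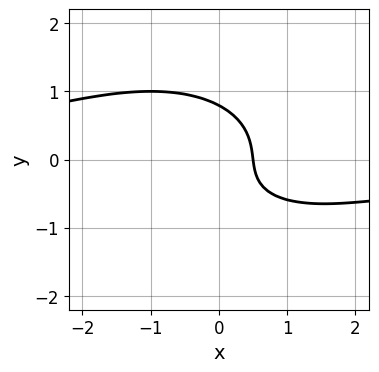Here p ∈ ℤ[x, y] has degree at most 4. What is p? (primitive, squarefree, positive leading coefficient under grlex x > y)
x^2*y + 2*y^3 + 2*x - 1

1. deg p = 3.
2. Matching integer coefficients to the picture gives p.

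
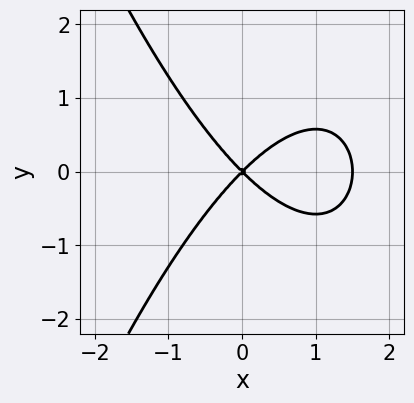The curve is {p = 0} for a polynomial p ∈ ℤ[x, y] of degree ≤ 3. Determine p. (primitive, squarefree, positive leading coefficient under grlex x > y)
1. deg p = 3. A generic line meets the curve in up to 3 points.
2. Symmetries: mirror symmetry y ↦ −y ⇒ only even powers of y.
3. Checking where it meets the axes: it meets the y-axis at y = 0 (among the integer gridlines); it meets the x-axis at x = 0 (among the integer gridlines).
4. Assembling these constraints gives the stated polynomial.

2*x^3 - 3*x^2 + 3*y^2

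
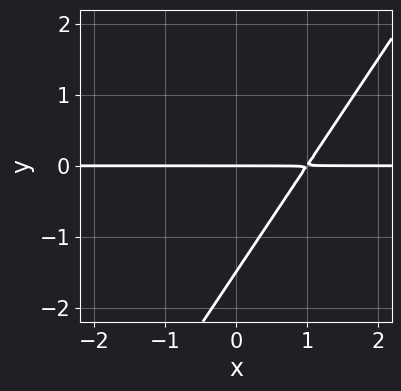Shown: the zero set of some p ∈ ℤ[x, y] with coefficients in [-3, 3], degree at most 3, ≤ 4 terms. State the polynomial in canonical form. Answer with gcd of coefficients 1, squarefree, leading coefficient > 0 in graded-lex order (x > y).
First, degree: no degree-1 curve has this shape, so deg p = 2.
Next, checking where it meets the axes: it crosses the y-axis at the gridline y = 0; every point of the x-axis in the box is on the curve.
Finally, putting this together gives p.

3*x*y - 2*y^2 - 3*y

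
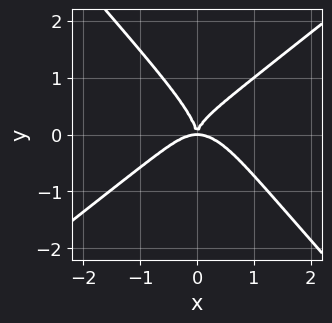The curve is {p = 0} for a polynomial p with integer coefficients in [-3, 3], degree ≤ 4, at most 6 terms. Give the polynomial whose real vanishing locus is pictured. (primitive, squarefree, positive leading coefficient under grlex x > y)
3*x^4 - 2*x^2*y^2 - 2*x*y^3 - 2*y^4 + 3*x^2*y

deg p = 4. A generic line meets the curve in up to 4 points.
Checking where it meets the axes: it meets the x-axis at x = 0 (among the integer gridlines); it meets the y-axis at y = 0 (among the integer gridlines).
Together with the visible shape, these determine p as stated.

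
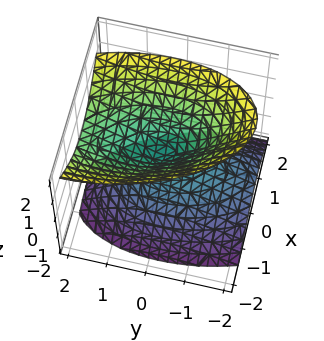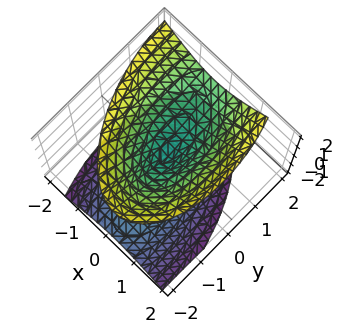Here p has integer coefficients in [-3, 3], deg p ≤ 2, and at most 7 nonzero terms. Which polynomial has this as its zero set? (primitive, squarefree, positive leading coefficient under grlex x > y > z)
1. There are 2 components. They look like related sheets of one shape, so recover p as a whole.
2. The degree is 2 — the shape is more complex than any degree-1 surface.
3. From the axis intercepts and sections: it meets the y-axis at y = 0 (among the integer gridlines); one z-axis crossing is at z = 0; it meets the x-axis at x = 0 (among the integer gridlines).
4. Assembling these constraints gives the stated polynomial.

3*x^2 + x*y + y^2 - y*z - 2*z^2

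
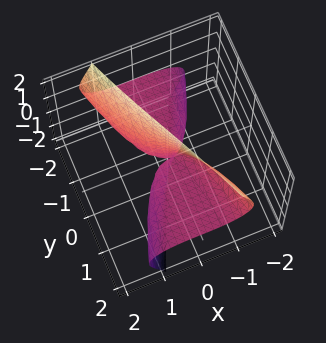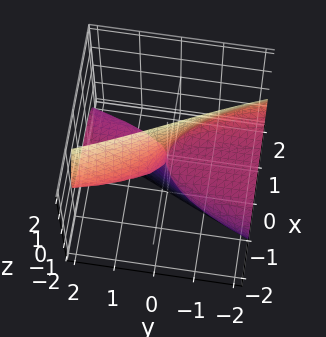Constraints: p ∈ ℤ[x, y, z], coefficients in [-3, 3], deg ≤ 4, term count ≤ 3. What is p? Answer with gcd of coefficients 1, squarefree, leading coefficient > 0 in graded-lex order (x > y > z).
(a) The degree is 3 — the shape is more complex than any degree-2 surface.
(b) Against the integer gridlines: every point of the z-axis in the box is on the surface; it meets the x-axis at x = 0 (among the integer gridlines); every point of the y-axis in the box is on the surface.
(c) Fitting integer coefficients to these (and the overall shape) gives p.

x^3 + 3*x*z^2 + 3*y*z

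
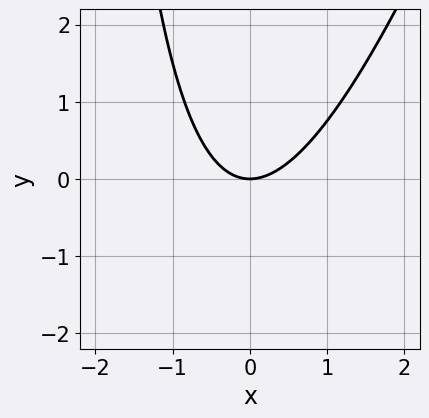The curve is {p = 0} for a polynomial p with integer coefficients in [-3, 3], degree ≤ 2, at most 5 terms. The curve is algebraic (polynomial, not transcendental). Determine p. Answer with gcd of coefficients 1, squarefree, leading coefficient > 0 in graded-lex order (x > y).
3*x^2 - x*y - 3*y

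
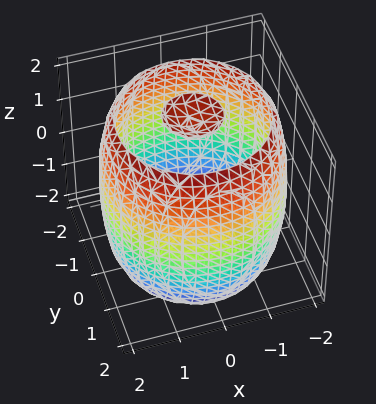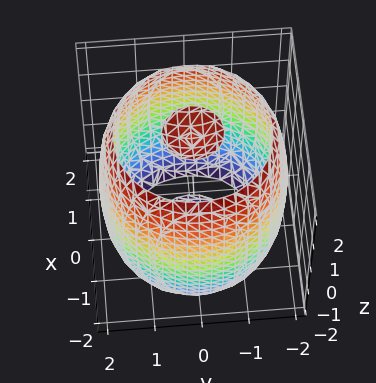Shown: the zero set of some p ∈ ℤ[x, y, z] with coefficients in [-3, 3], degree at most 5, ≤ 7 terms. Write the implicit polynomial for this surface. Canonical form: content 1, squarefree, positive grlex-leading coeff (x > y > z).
x^4 + 2*x^2*y^2 + y^4 - 3*x^2 - 3*y^2 + z^2 - 3

First, the picture has 3 separate pieces. Treating them together as one polynomial.
Then, the degree is 4 — the shape is more complex than any degree-3 surface.
Next, symmetry: every cross-section ⟂ z is a circle, so x, y appear only via x² + y².
Next, from the axis intercepts and sections: a circular section at z = 2 has radius between 0 and 1.
Finally, these observations pin down the coefficients.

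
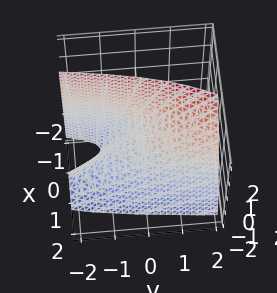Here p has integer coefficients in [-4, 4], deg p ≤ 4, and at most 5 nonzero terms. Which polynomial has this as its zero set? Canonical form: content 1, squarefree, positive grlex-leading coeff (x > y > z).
(a) Degree: a generic line meets the surface in up to 3 points, so deg p = 3.
(b) From the visible intercepts: one x-axis crossing is at x = 0; it crosses the z-axis at the gridline z = 0; it meets the y-axis at y = 0 (among the integer gridlines).
(c) Fitting integer coefficients to these (and the overall shape) gives p.

3*x^3 + 2*x*z - 2*y + 2*z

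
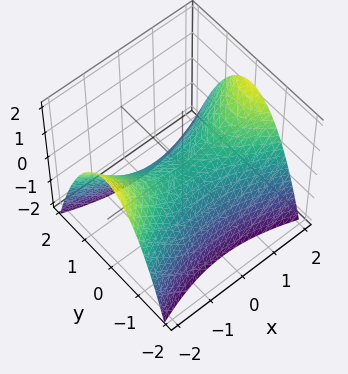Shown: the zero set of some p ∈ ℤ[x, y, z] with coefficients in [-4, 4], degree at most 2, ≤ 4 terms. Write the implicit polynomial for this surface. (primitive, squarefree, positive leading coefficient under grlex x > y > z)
x^2 - 3*y^2 - 3*z

1. The degree is 2 — a hyperbolic paraboloid; a quadric.
2. Symmetries: the y ↦ −y reflection is a symmetry, so y appears only in even powers; the x ↦ −x reflection is a symmetry, so x appears only in even powers.
3. Reading off the gridlines: it crosses the x-axis at the gridline x = 0; one y-axis crossing is at y = 0.
4. Assembling these constraints gives the stated polynomial.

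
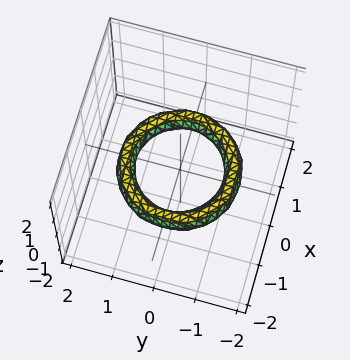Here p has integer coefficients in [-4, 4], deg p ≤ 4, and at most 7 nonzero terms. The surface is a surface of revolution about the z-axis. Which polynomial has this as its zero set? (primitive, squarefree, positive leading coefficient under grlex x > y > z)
x^4 + 2*x^2*y^2 + y^4 - 3*x^2 - 3*y^2 + 3*z^2 + 2

The degree is 4 — no degree-3 surface has this shape.
Symmetry: the surface is invariant under rotation about z: p = q(x² + y², z).
From the visible intercepts: among the integer gridlines, it crosses the y-axis at y ∈ {-1, 1}; a circular section at z = 0 has radius exactly 1.
Putting this together gives p.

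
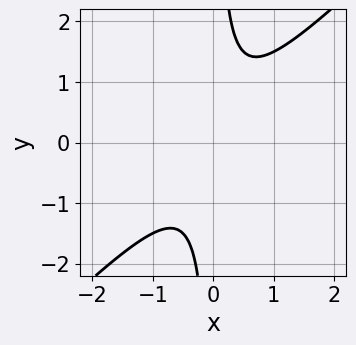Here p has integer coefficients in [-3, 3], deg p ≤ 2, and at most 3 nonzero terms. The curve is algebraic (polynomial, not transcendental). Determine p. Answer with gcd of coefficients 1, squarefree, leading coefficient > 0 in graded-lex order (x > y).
1. Degree: no degree-1 curve has this shape, so deg p = 2.
2. Against the integer gridlines: the curve avoids every integer y-axis point in the box; the curve avoids every integer x-axis point in the box.
3. The integer polynomial consistent with all of this is the stated p.

2*x^2 - 2*x*y + 1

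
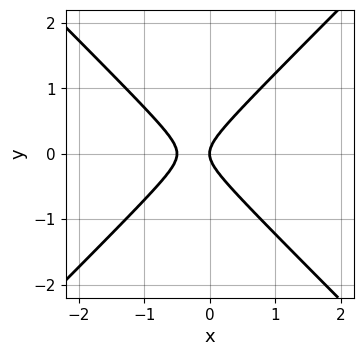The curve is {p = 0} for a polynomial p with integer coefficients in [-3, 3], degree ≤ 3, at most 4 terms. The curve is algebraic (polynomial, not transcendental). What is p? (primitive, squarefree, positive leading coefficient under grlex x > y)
2*x^2 - 2*y^2 + x

(a) The degree is 2 — a generic line meets the curve in up to 2 points.
(b) Symmetries: mirror symmetry y ↦ −y ⇒ only even powers of y.
(c) From the axis intercepts and sections: it crosses the y-axis at the gridline y = 0; it crosses the x-axis at the gridline x = 0.
(d) Putting this together gives p.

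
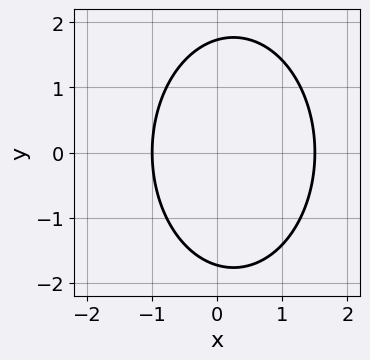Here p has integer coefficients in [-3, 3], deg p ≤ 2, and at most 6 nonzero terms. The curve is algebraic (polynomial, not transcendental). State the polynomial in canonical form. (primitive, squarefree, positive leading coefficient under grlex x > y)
2*x^2 + y^2 - x - 3

deg p = 2. A generic line meets the curve in up to 2 points.
Symmetries: mirror symmetry y ↦ −y ⇒ only even powers of y.
Observable constraints: it meets the x-axis at x = -1 (among the integer gridlines).
Fitting integer coefficients to these (and the overall shape) gives p.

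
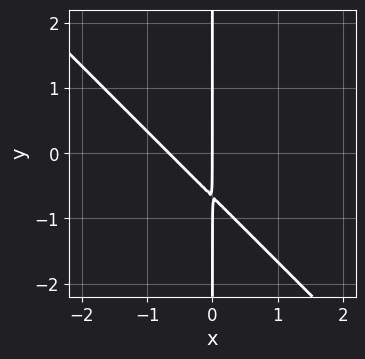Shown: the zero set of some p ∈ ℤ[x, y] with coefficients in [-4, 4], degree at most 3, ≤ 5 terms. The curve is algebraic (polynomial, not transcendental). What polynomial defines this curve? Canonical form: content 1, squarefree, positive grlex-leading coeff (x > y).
3*x^2 + 3*x*y + 2*x

1. deg p = 2. The shape is more complex than any degree-1 curve.
2. Against the integer gridlines: every point of the y-axis in the box is on the curve; it meets the x-axis at x = 0 (among the integer gridlines).
3. These observations pin down the coefficients.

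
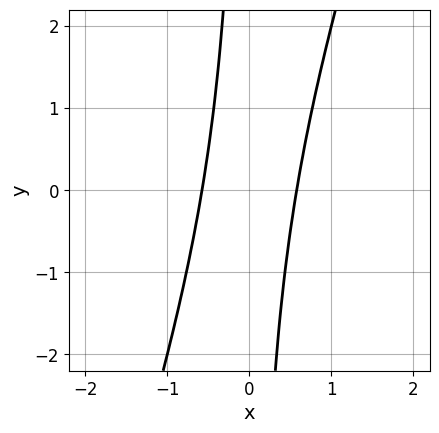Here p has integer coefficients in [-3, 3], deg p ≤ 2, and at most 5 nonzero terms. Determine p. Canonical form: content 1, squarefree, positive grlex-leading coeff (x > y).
3*x^2 - x*y - 1

deg p = 2. No degree-1 curve has this shape.
Observable constraints: it misses every integer gridline on the y-axis.
These observations pin down the coefficients.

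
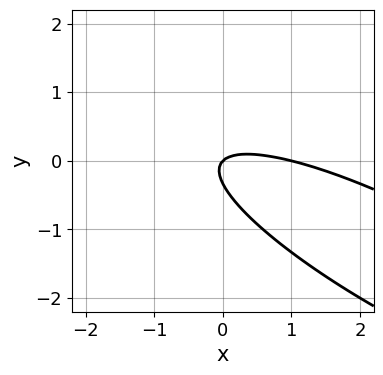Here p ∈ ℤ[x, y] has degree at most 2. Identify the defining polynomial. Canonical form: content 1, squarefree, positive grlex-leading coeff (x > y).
x^2 + 3*x*y + 3*y^2 - x + y

(a) The degree is 2 — the shape is more complex than any degree-1 curve.
(b) Against the integer gridlines: the x-axis gridline crossings are at x ∈ {0, 1}; it crosses the y-axis at the gridline y = 0.
(c) Putting this together gives p.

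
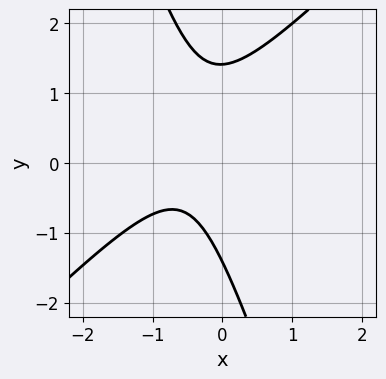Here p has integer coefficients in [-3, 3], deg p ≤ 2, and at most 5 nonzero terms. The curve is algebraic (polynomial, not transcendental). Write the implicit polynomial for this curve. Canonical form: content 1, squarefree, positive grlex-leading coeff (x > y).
Degree: a generic line meets the curve in up to 2 points, so deg p = 2.
Against the integer gridlines: no x-intercept at any integer in the box.
The integer polynomial consistent with all of this is the stated p.

3*x^2 - 2*x*y - y^2 + 3*x + 2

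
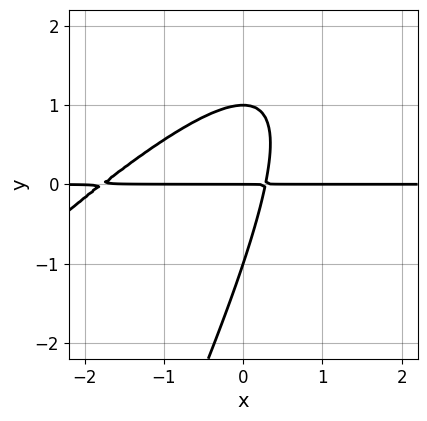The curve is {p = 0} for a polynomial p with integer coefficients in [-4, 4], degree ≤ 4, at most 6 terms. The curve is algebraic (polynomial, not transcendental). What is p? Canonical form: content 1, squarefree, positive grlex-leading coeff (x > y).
1. The degree is 3 — a generic line meets the curve in up to 3 points.
2. Against the integer gridlines: among the integer gridlines, it crosses the y-axis at y ∈ {-1, 0, 1}; every point of the x-axis in the box is on the curve.
3. These observations pin down the coefficients.

2*x^2*y - 3*x*y^2 + y^3 + 3*x*y - y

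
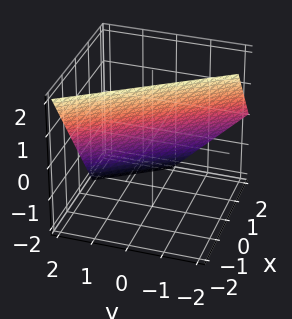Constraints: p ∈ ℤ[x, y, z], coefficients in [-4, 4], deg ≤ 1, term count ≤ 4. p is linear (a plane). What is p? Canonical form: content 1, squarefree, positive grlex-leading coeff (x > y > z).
First, deg p = 1.
Next, from the visible intercepts: one z-axis crossing is at z = 1; it meets the y-axis at y = 1 (among the integer gridlines).
Finally, together with the visible shape, these determine p as stated.

3*x + 2*y + 2*z - 2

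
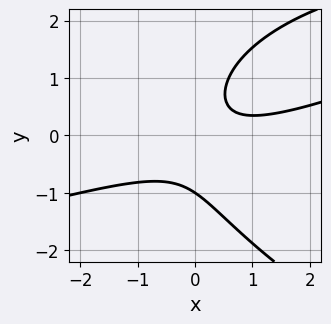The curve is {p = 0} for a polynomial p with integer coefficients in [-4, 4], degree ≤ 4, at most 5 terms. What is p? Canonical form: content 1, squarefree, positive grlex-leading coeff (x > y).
First, the degree is 3 — no degree-2 curve has this shape.
Then, checking where it meets the axes: the curve avoids every integer x-axis point in the box; one y-axis crossing is at y = -1.
Finally, solving for integer coefficients yields p as stated.

y^3 + x^2 - 3*x*y - x + 1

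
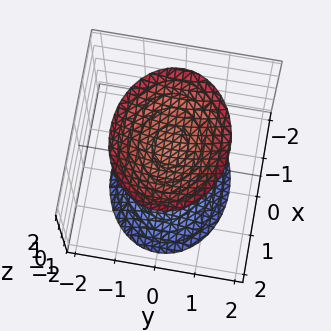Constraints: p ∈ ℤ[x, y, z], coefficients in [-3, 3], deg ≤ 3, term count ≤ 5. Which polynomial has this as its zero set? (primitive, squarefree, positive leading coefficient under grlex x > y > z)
2*x^2 + 3*y^2 - 2*z^2 + 3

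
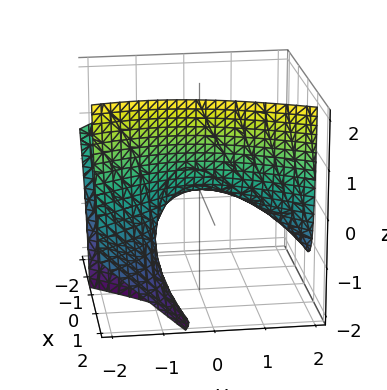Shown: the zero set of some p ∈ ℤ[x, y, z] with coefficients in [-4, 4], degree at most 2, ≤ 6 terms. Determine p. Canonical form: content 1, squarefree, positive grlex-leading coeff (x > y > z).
2*x^2 + 3*x*z - y^2 - y*z - 3*z

(a) deg p = 2. A generic line meets the surface in up to 2 points.
(b) Checking where it meets the axes: it meets the y-axis at y = 0 (among the integer gridlines); one x-axis crossing is at x = 0; it crosses the z-axis at the gridline z = 0.
(c) Solving for integer coefficients yields p as stated.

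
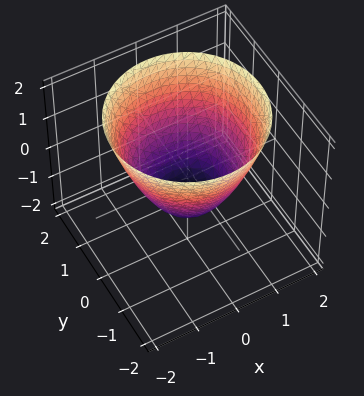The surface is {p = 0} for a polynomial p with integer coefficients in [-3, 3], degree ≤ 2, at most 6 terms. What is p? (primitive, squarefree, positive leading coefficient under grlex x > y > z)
1. The degree is 2 — the shape is more complex than any degree-1 surface.
2. By symmetry, the z-axis is an axis of rotation, so x and y enter only as x² + y².
3. From the visible intercepts: it crosses the z-axis at the gridline z = -1; a circular section at z = 1 has radius between 1 and 2; the y-axis gridline crossings are at y ∈ {-1, 1}; the x-axis gridline crossings are at x ∈ {-1, 1}.
4. Assembling these constraints gives the stated polynomial.

x^2 + y^2 - z - 1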